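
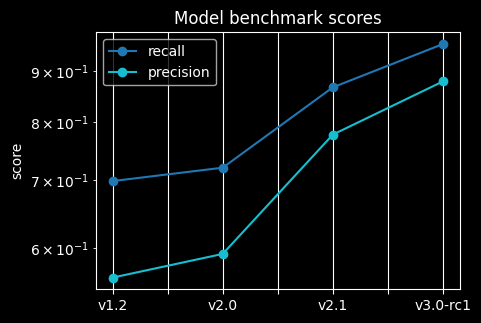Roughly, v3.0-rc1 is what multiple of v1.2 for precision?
v3.0-rc1 ≈ 0.90, v1.2 ≈ 0.55; 0.90/0.55 ≈ 1.64.

≈ 1.64×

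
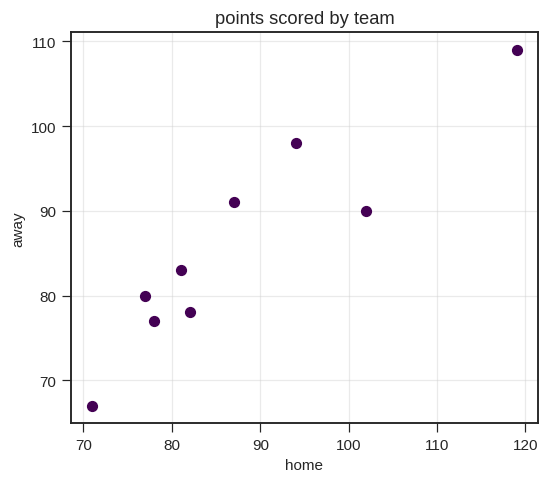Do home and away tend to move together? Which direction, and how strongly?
Points are positively correlated; strong (|r| ≈ 0.9).

positive, strong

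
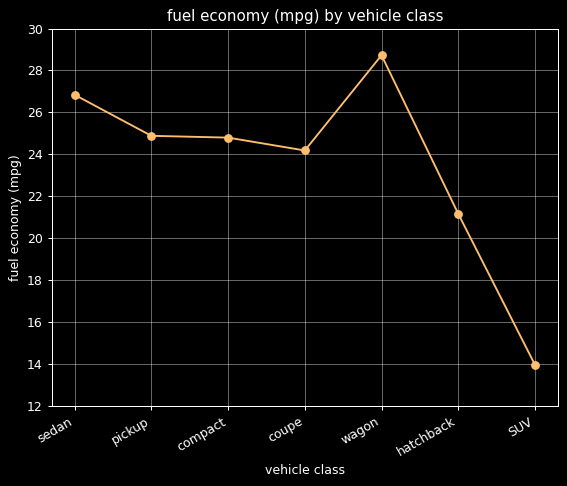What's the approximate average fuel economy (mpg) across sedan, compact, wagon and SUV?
≈ 23

(26 + 24 + 28 + 14) / 4 ≈ 23.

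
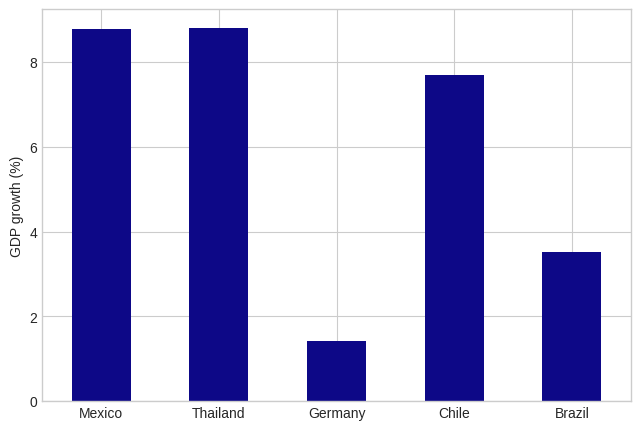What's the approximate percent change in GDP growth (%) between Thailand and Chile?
≈ -11.1%

Thailand ≈ 9, Chile ≈ 8; (8 − 9) / 9 ≈ -11.1%.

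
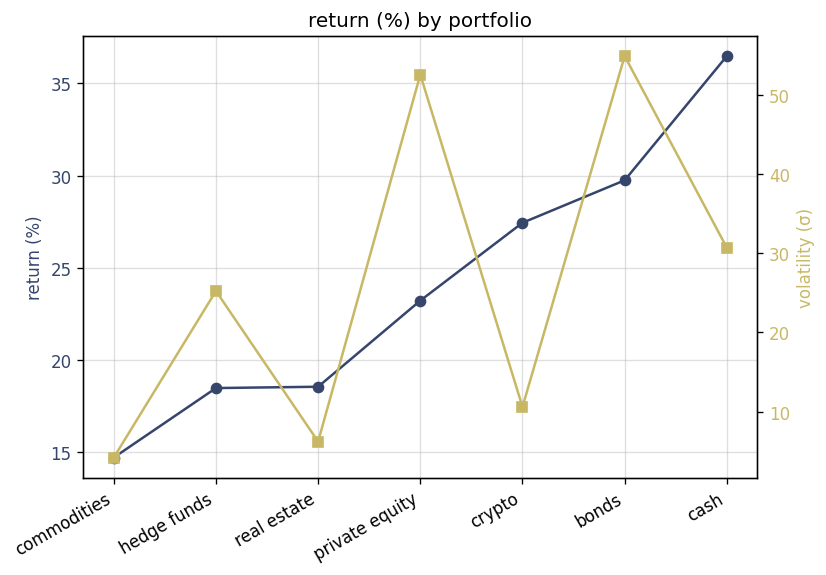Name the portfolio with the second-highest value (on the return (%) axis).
Top 3 (on the return (%) axis): cash ≈ 36, bonds ≈ 30, crypto ≈ 28.

bonds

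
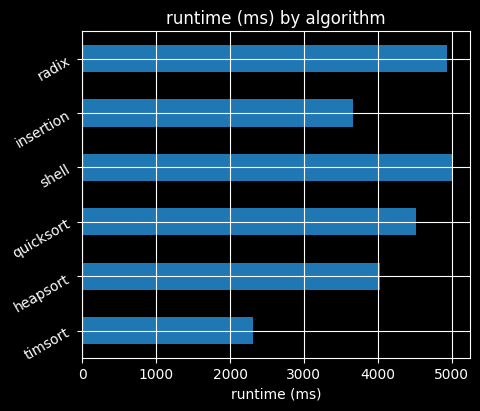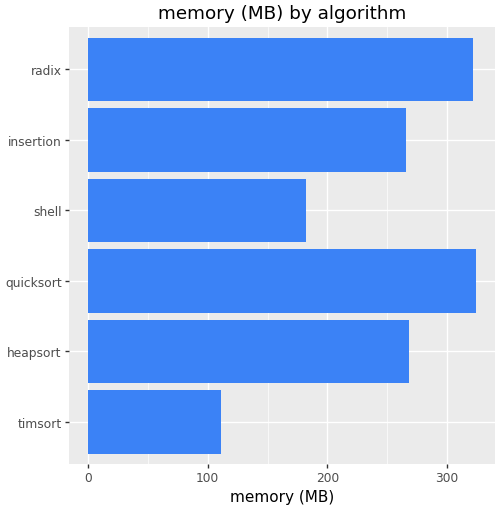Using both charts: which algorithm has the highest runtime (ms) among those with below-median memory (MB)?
shell

Chart 2 median memory (MB) ≈ 250; below-median algorithms: timsort, shell, insertion. Among those, shell has the highest runtime (ms) (≈ 5000).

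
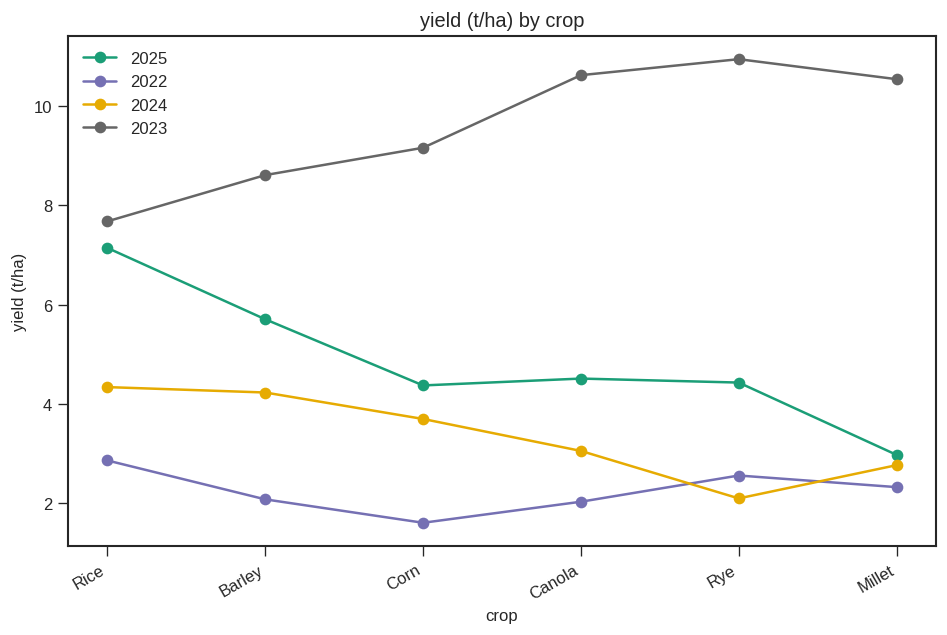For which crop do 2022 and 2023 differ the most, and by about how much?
Canola: 2022 ≈ 2, 2023 ≈ 11 → gap ≈ 9. Next-largest (Rye) is only ≈ 8.

Canola, ≈ 9 t/ha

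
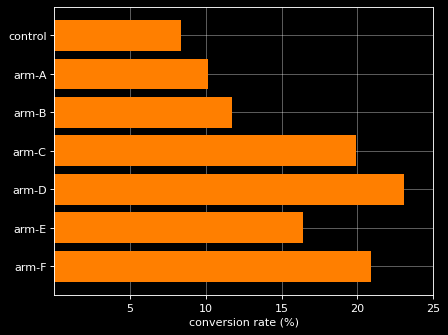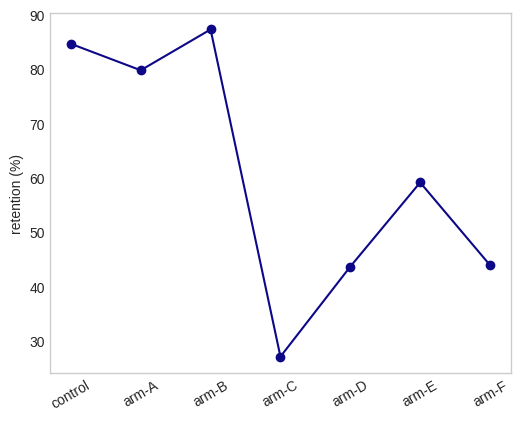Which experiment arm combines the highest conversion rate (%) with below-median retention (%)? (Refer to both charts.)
Chart 2 median retention (%) ≈ 60; below-median experiment arms: arm-C, arm-D, arm-F. Among those, arm-D has the highest conversion rate (%) (≈ 25).

arm-D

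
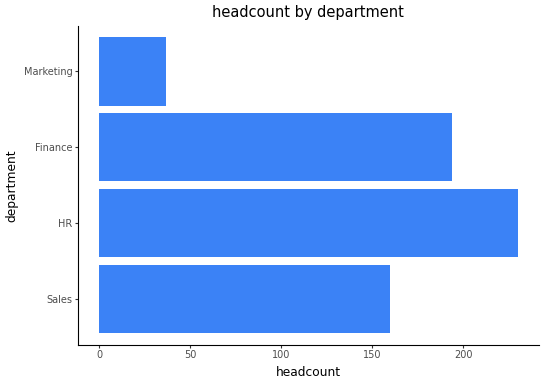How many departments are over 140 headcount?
Above 140: Sales, HR, Finance.

3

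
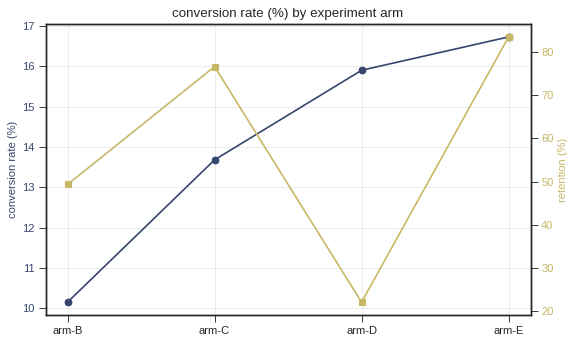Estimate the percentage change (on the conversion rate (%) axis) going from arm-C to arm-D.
≈ +14.3%

arm-C ≈ 14, arm-D ≈ 16; (16 − 14) / 14 ≈ +14.3%.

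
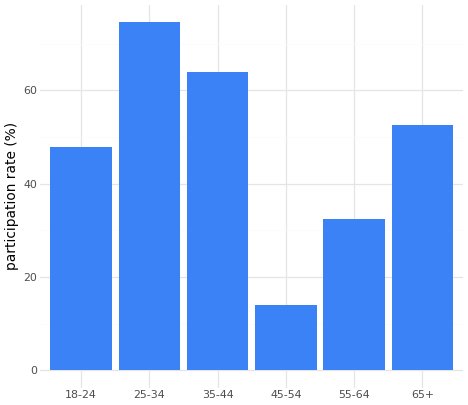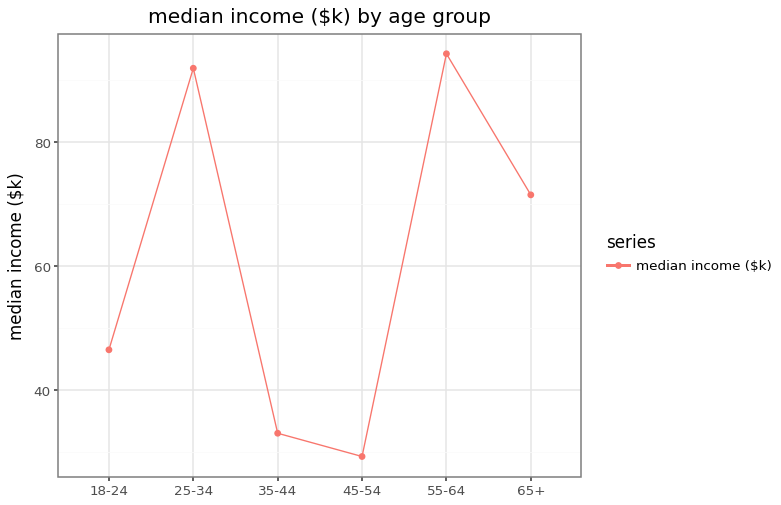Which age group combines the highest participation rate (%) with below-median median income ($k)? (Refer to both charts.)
35-44

Chart 2 median median income ($k) ≈ 60; below-median age groups: 18-24, 35-44, 45-54. Among those, 35-44 has the highest participation rate (%) (≈ 60).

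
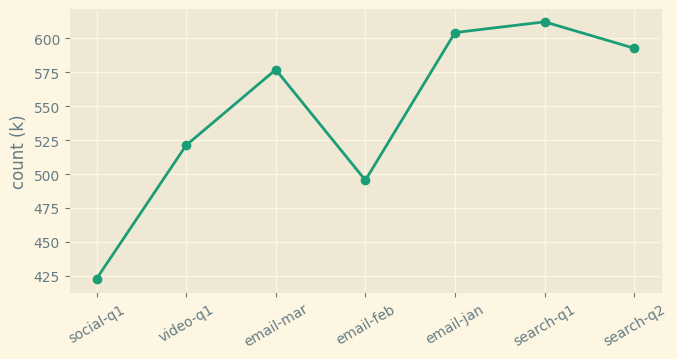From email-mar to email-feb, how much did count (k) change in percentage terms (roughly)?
email-mar ≈ 580, email-feb ≈ 500; (500 − 580) / 580 ≈ -13.8%.

≈ -13.8%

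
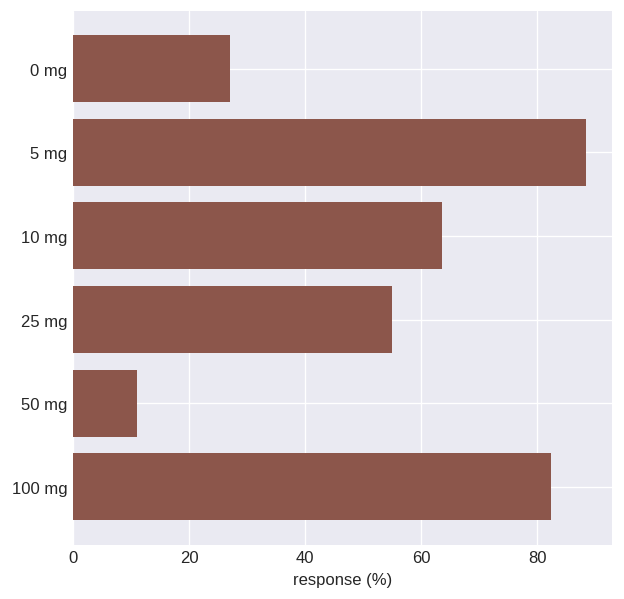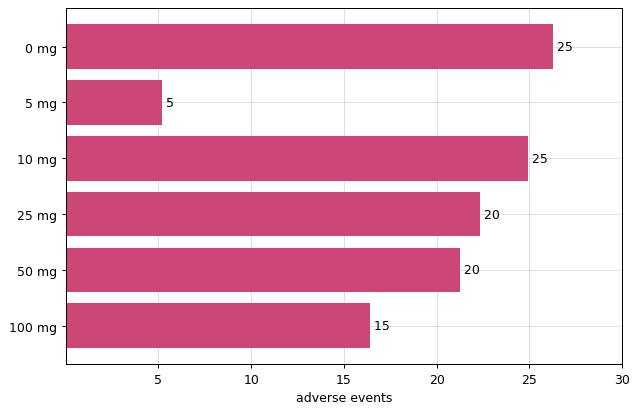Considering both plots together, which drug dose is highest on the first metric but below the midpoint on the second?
Chart 2 median adverse events ≈ 20; below-median drug doses: 5 mg, 50 mg, 100 mg. Among those, 5 mg has the highest response (%) (≈ 90).

5 mg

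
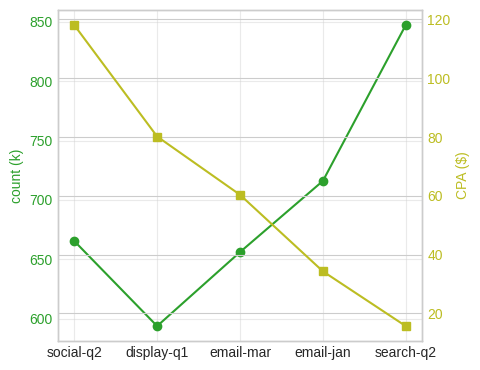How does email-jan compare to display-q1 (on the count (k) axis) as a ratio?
≈ 1.21×

email-jan ≈ 725, display-q1 ≈ 600; 725/600 ≈ 1.21.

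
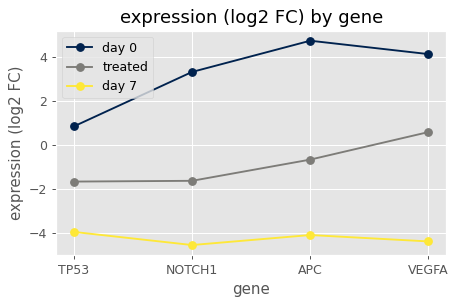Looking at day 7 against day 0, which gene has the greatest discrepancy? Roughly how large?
APC: day 7 ≈ -4, day 0 ≈ 5 → gap ≈ 9. Next-largest (VEGFA) is only ≈ 8.

APC, ≈ 9 log2 FC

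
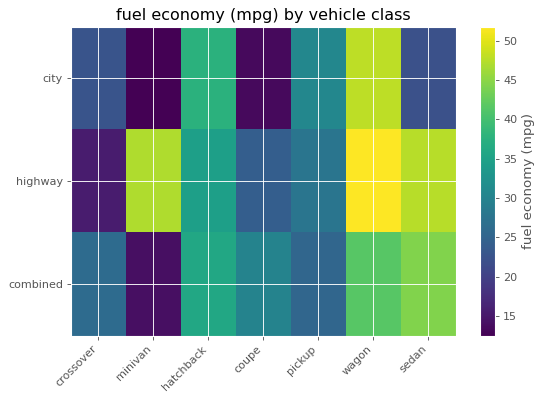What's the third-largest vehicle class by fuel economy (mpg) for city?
pickup

Top 4 for city: wagon ≈ 50, hatchback ≈ 40, pickup ≈ 30, crossover ≈ 25.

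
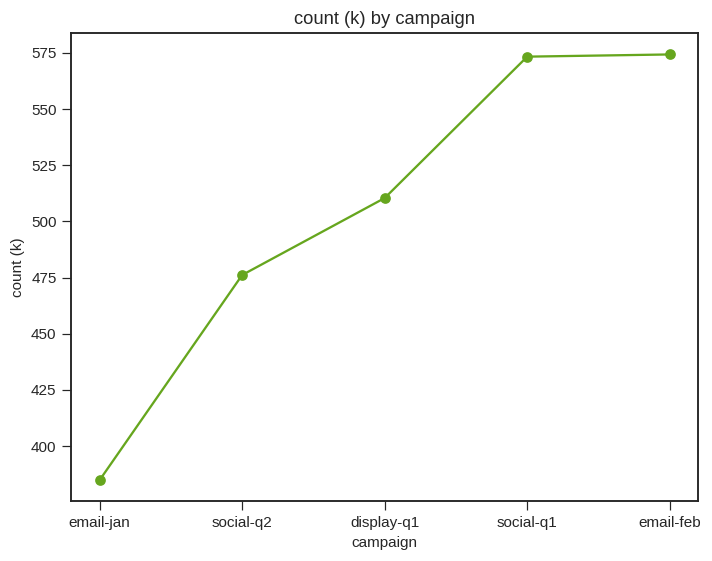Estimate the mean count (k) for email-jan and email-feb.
(380 + 580) / 2 ≈ 480.

≈ 480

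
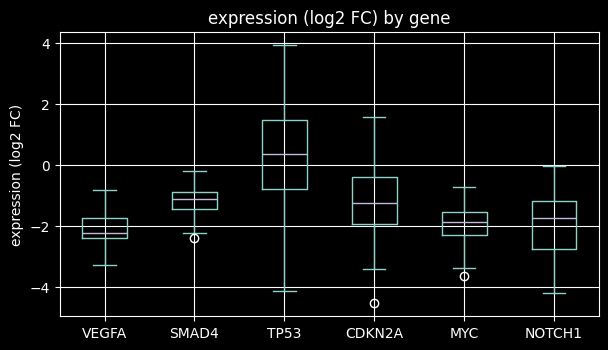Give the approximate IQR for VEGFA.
≈ 0.6

Q3 ≈ -1.8, Q1 ≈ -2.4; IQR ≈ 0.6.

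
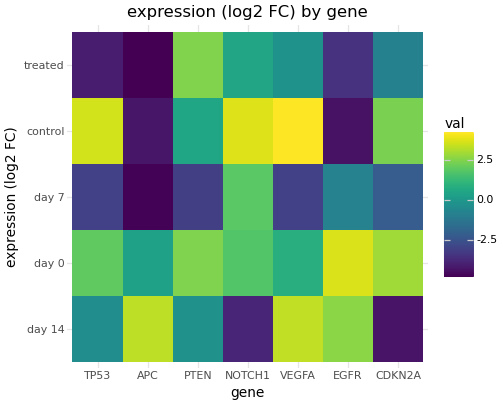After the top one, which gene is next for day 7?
EGFR

Top 3 for day 7: NOTCH1 ≈ 2, EGFR ≈ -1, CDKN2A ≈ -2.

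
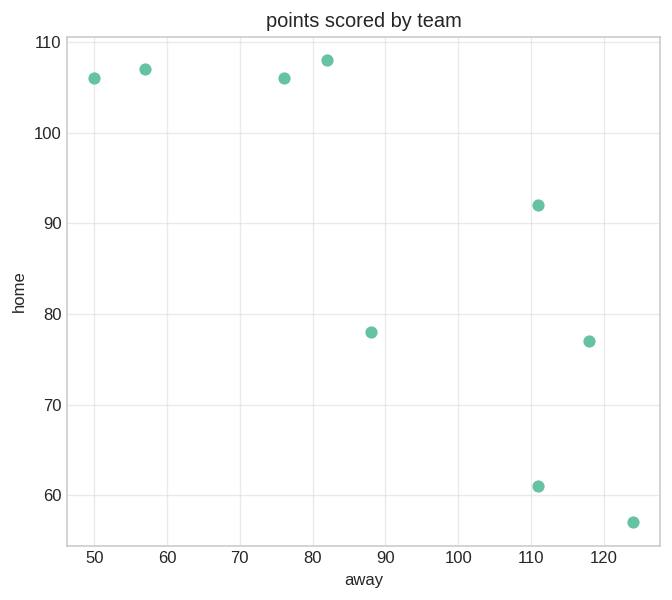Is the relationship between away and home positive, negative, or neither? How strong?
negative, strong

Points are negatively correlated; strong (|r| ≈ 0.8).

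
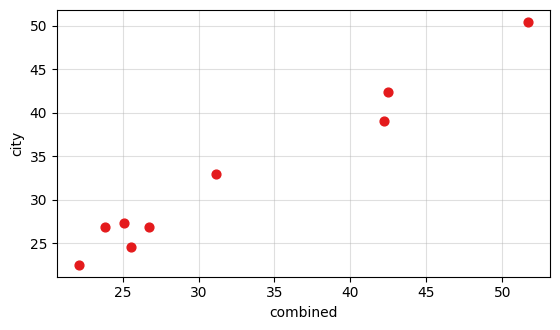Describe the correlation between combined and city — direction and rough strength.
Points are positively correlated; strong (|r| ≈ 1.0).

positive, strong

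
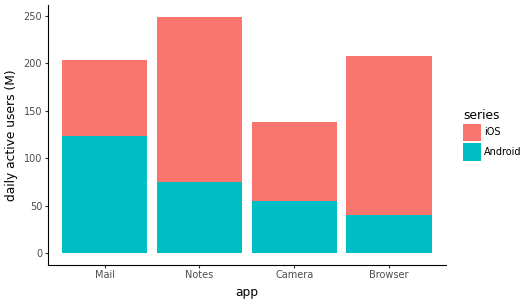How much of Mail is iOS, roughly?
iOS top ≈ 200, bottom ≈ 125; segment ≈ 75.

≈ 75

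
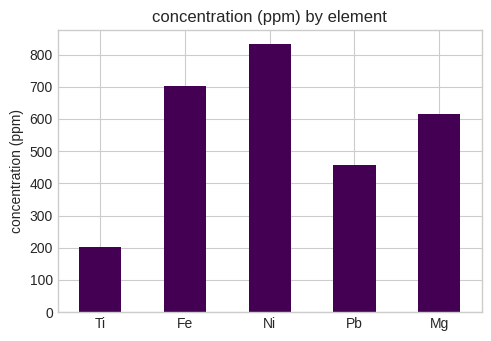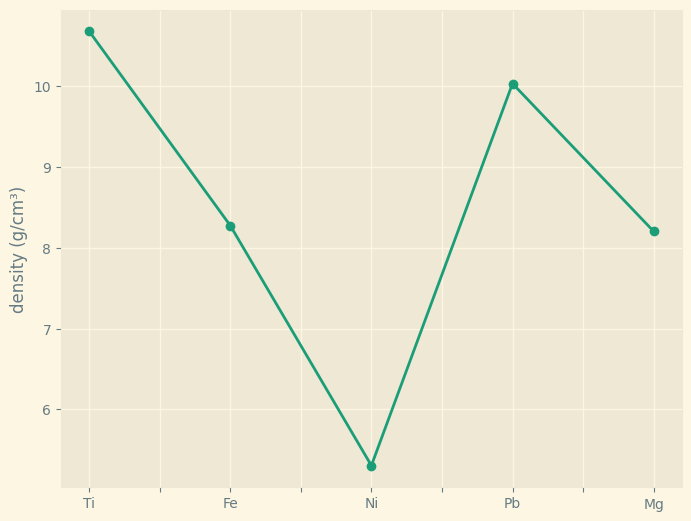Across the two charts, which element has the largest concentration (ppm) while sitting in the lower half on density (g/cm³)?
Chart 2 median density (g/cm³) ≈ 8; below-median elements: Ni, Mg. Among those, Ni has the highest concentration (ppm) (≈ 800).

Ni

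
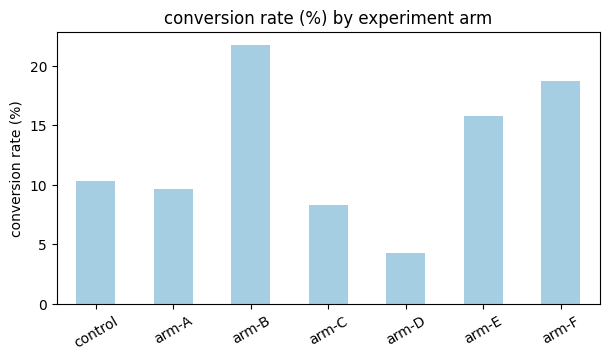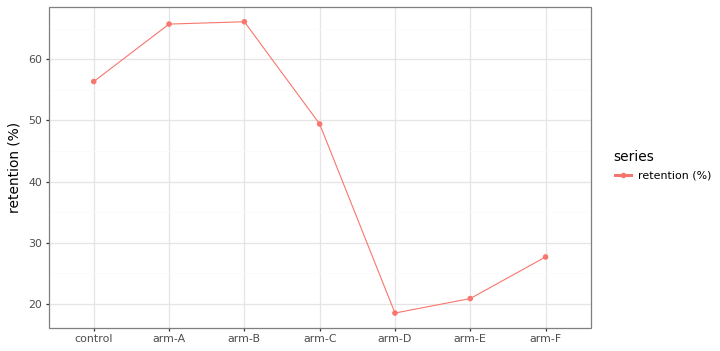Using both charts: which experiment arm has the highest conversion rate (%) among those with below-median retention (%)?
arm-F

Chart 2 median retention (%) ≈ 50; below-median experiment arms: arm-D, arm-E, arm-F. Among those, arm-F has the highest conversion rate (%) (≈ 18).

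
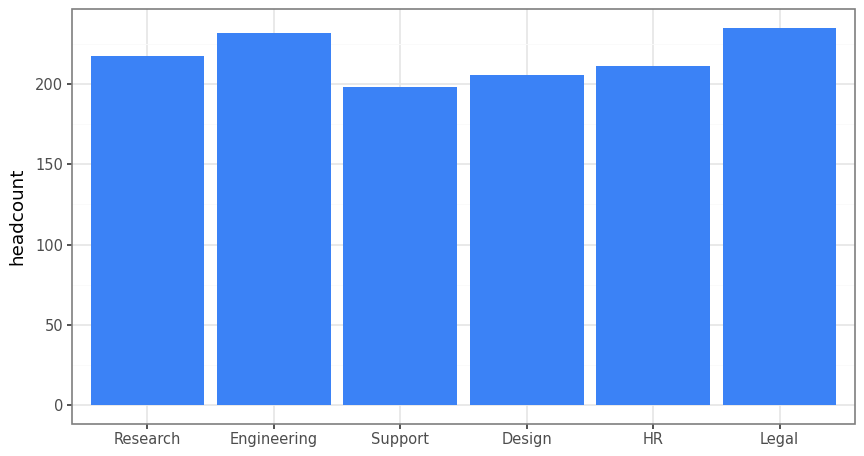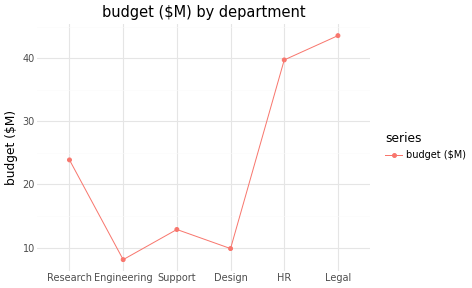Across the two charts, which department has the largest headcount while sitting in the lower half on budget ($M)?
Engineering

Chart 2 median budget ($M) ≈ 20; below-median departments: Engineering, Support, Design. Among those, Engineering has the highest headcount (≈ 225).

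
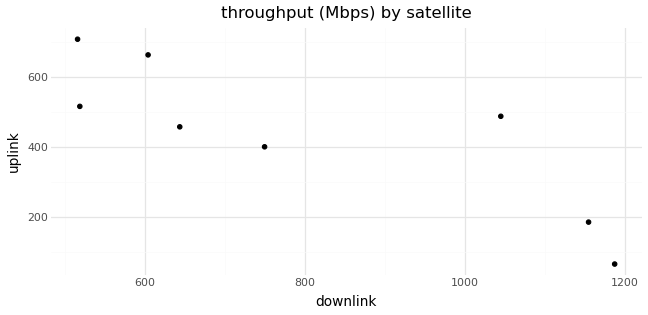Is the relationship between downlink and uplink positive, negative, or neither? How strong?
Points are negatively correlated; strong (|r| ≈ 0.8).

negative, strong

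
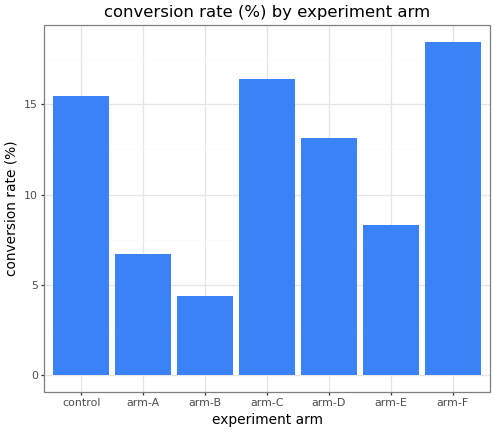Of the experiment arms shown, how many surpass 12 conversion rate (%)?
Above 12: control, arm-C, arm-D, arm-F.

4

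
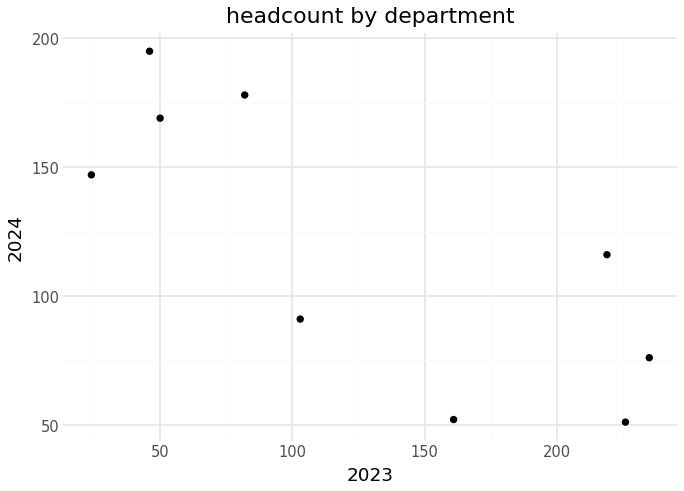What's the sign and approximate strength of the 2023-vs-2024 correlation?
negative, strong

Points are negatively correlated; strong (|r| ≈ 0.8).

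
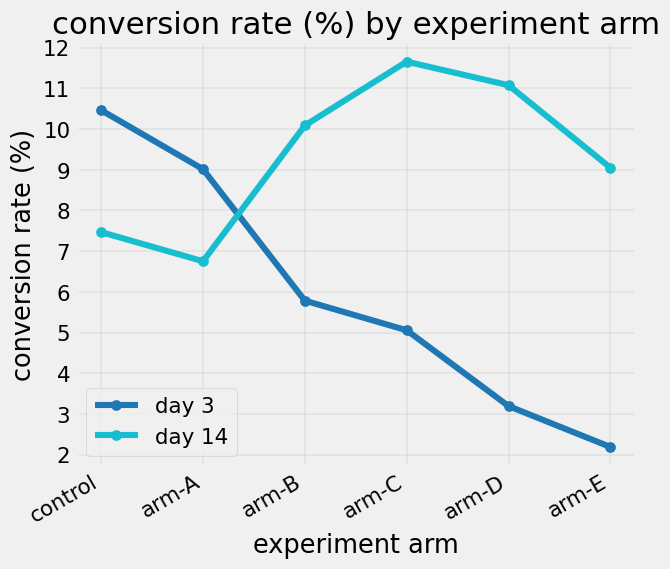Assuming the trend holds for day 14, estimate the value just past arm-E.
≈ 7.5

Last three: 12, 11, 9 → slope ≈ -1.5/step → next ≈ 7.5.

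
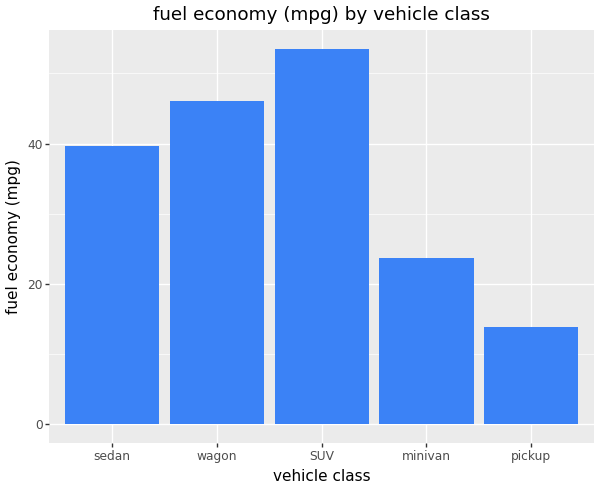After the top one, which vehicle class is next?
wagon

Top 3: SUV ≈ 55, wagon ≈ 45, sedan ≈ 40.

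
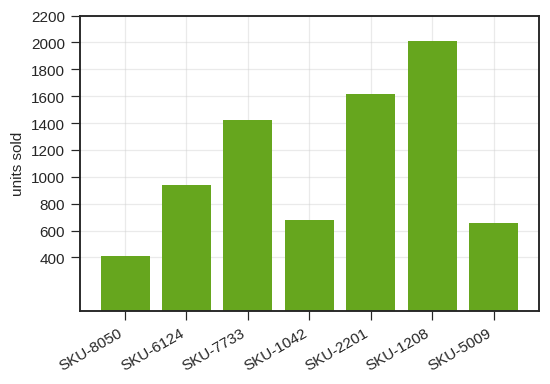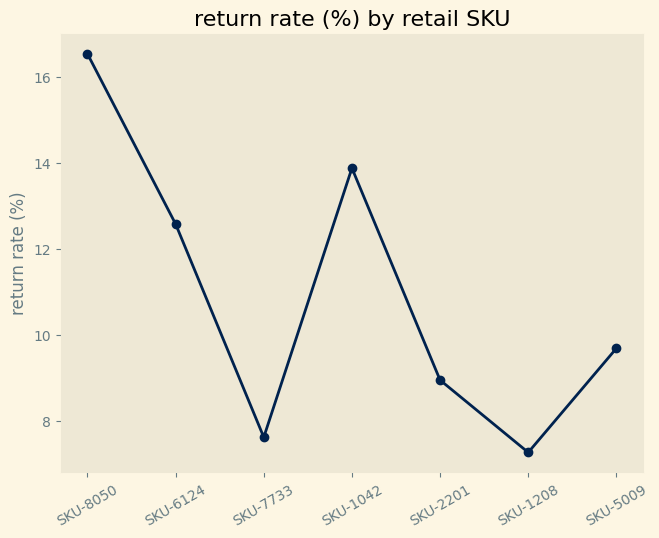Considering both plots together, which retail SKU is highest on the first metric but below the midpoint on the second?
SKU-1208

Chart 2 median return rate (%) ≈ 10; below-median retail SKUs: SKU-7733, SKU-2201, SKU-1208. Among those, SKU-1208 has the highest units sold (≈ 2000).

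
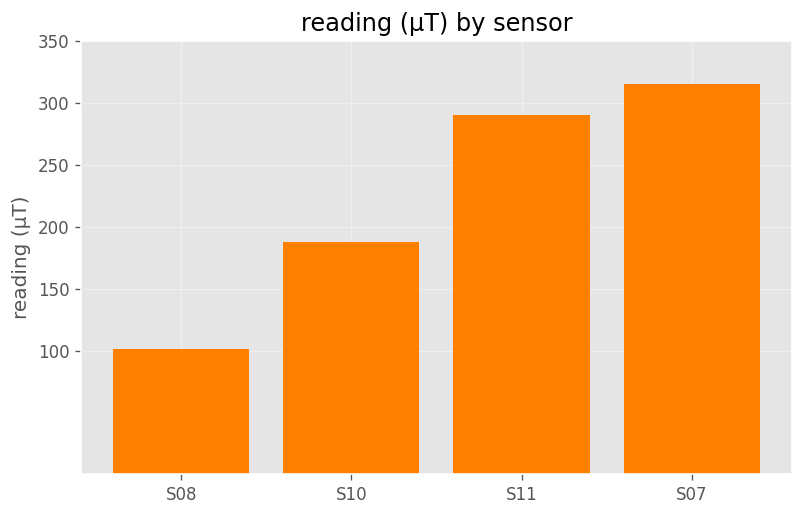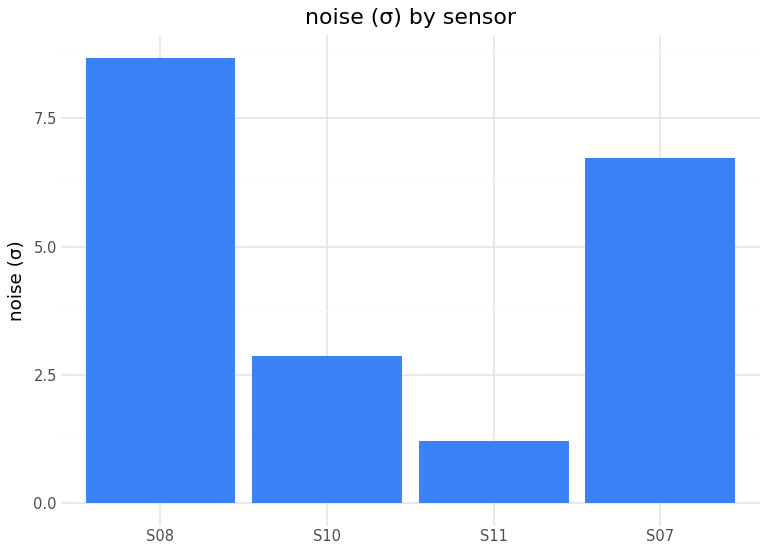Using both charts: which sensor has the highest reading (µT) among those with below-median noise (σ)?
Chart 2 median noise (σ) ≈ 5; below-median sensors: S10, S11. Among those, S11 has the highest reading (µT) (≈ 300).

S11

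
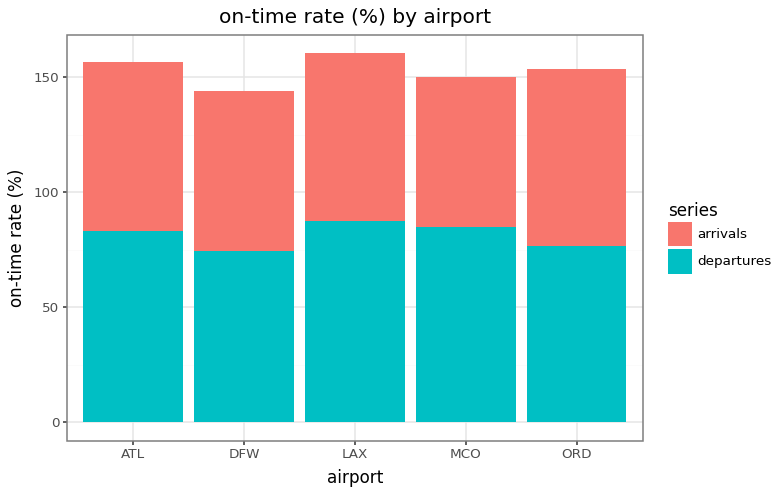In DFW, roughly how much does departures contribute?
≈ 80

departures top ≈ 80, bottom ≈ 0; segment ≈ 80.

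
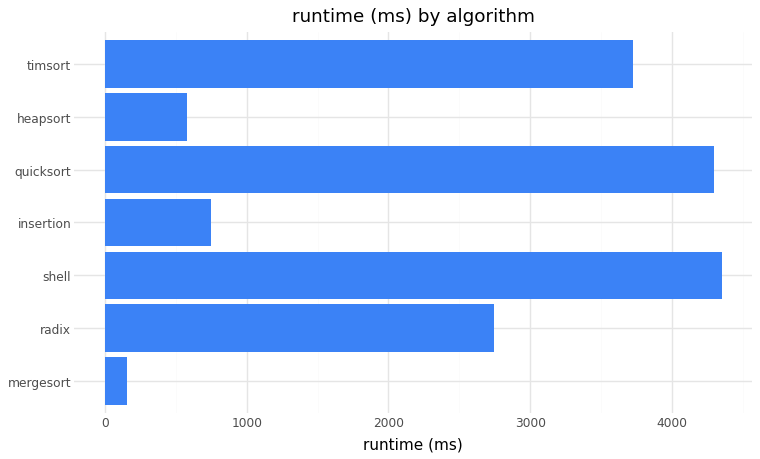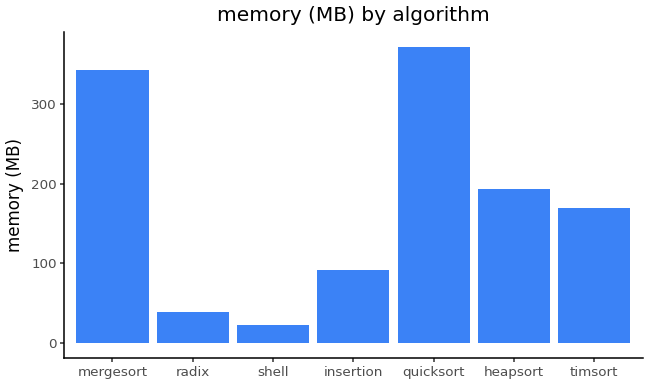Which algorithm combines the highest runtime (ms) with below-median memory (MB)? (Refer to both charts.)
Chart 2 median memory (MB) ≈ 150; below-median algorithms: radix, shell, insertion. Among those, shell has the highest runtime (ms) (≈ 4500).

shell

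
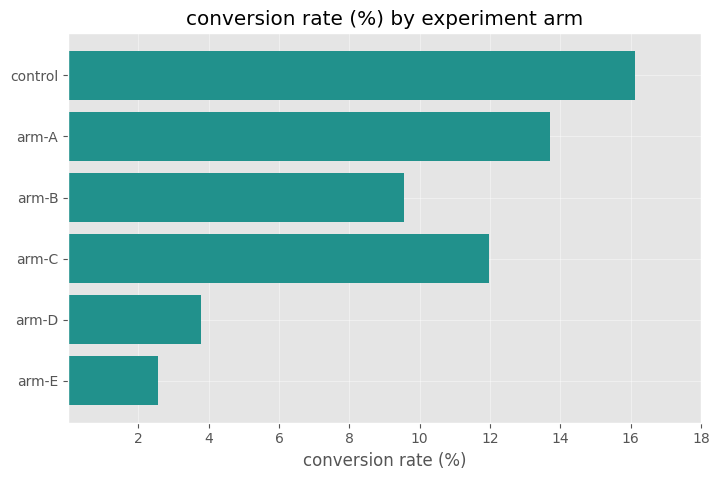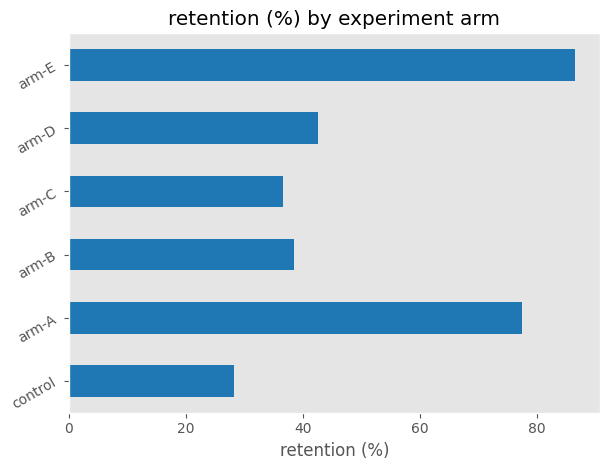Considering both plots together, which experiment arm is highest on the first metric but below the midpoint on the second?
control

Chart 2 median retention (%) ≈ 40; below-median experiment arms: control, arm-B, arm-C. Among those, control has the highest conversion rate (%) (≈ 16).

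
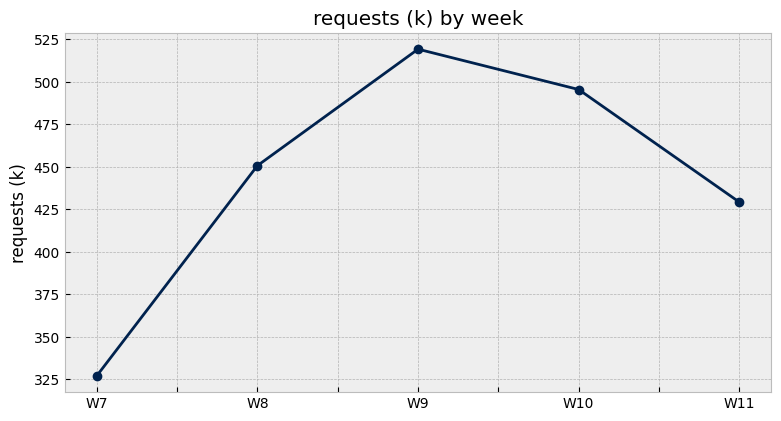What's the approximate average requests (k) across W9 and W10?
(520 + 500) / 2 ≈ 510.

≈ 510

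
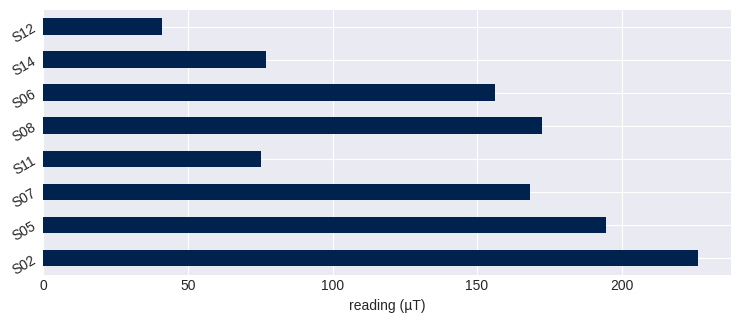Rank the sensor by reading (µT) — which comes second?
S05

Top 3: S02 ≈ 220, S05 ≈ 200, S08 ≈ 180.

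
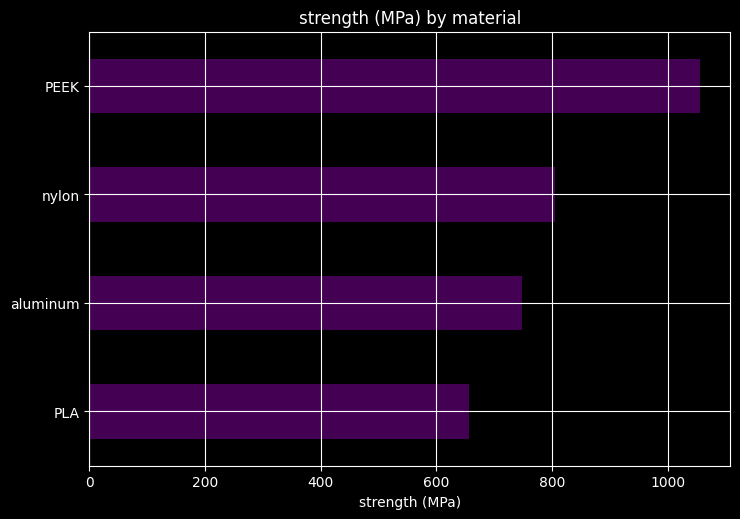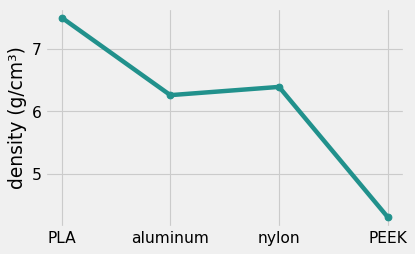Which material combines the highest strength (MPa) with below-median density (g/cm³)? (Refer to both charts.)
Chart 2 median density (g/cm³) ≈ 6; below-median materials: aluminum, PEEK. Among those, PEEK has the highest strength (MPa) (≈ 1100).

PEEK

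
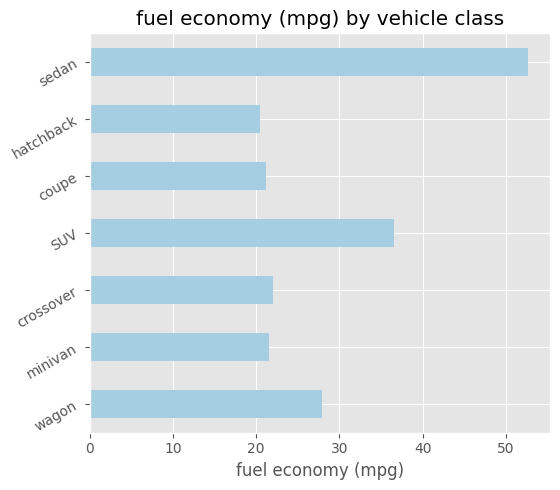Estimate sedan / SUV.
≈ 1.57×

sedan ≈ 55, SUV ≈ 35; 55/35 ≈ 1.57.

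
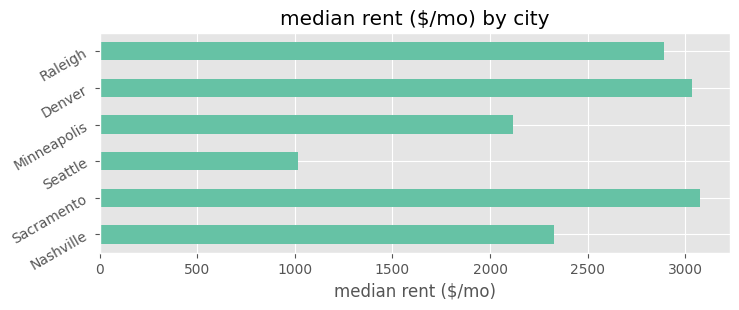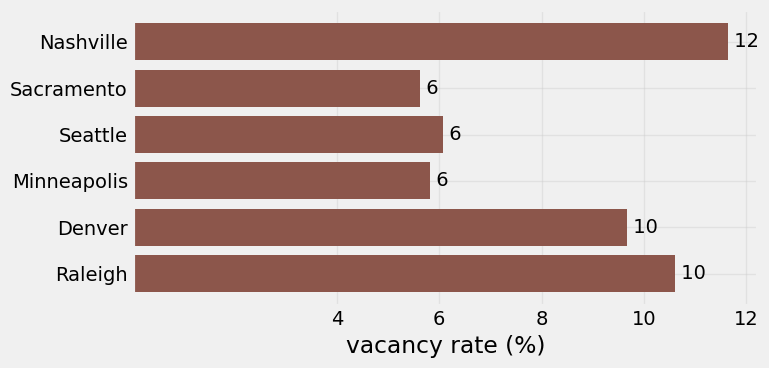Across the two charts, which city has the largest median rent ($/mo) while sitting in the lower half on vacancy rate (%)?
Chart 2 median vacancy rate (%) ≈ 8; below-median cities: Sacramento, Seattle, Minneapolis. Among those, Sacramento has the highest median rent ($/mo) (≈ 3000).

Sacramento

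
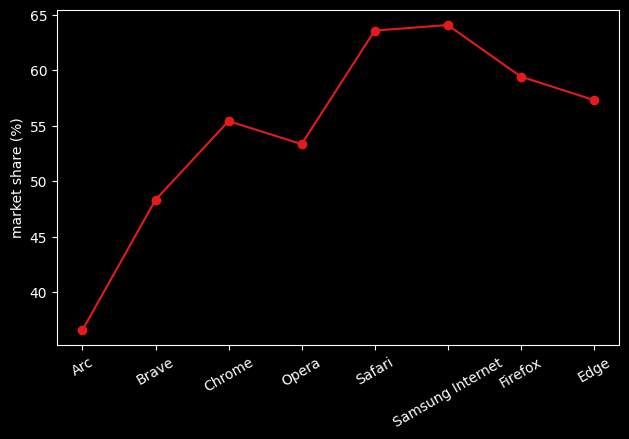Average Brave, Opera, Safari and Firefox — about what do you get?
≈ 58

(50 + 55 + 65 + 60) / 4 ≈ 58.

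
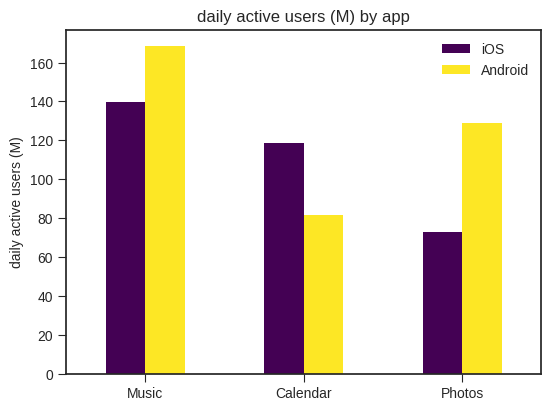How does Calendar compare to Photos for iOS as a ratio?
Calendar ≈ 120, Photos ≈ 80; 120/80 ≈ 1.5.

≈ 1.5×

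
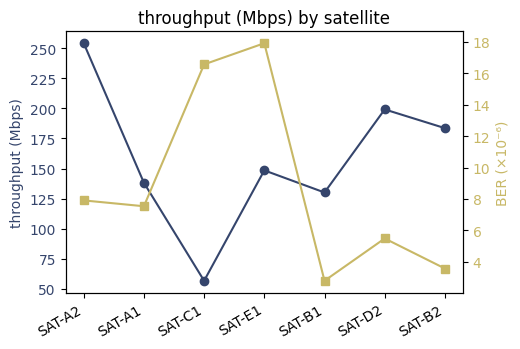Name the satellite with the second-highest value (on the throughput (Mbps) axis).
SAT-D2

Top 3 (on the throughput (Mbps) axis): SAT-A2 ≈ 260, SAT-D2 ≈ 200, SAT-B2 ≈ 180.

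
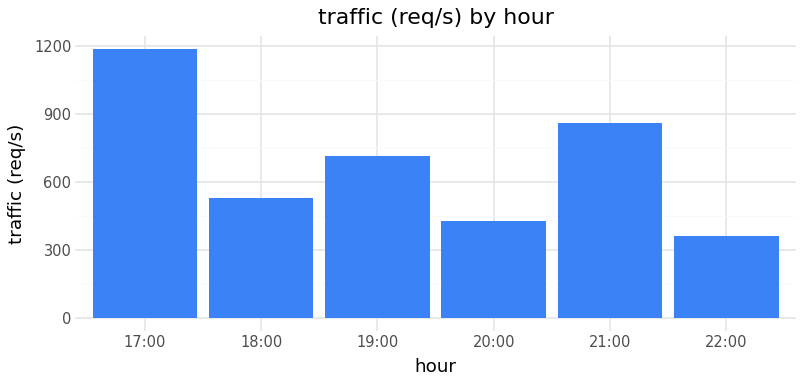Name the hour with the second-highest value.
21:00

Top 3: 17:00 ≈ 1200, 21:00 ≈ 900, 19:00 ≈ 700.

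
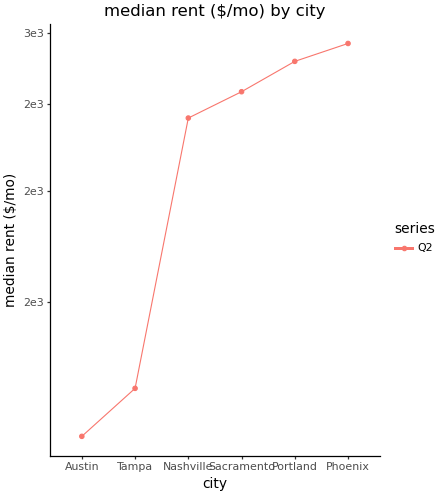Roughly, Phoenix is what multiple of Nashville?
Phoenix ≈ 3000, Nashville ≈ 2400; 3000/2400 ≈ 1.25.

≈ 1.25×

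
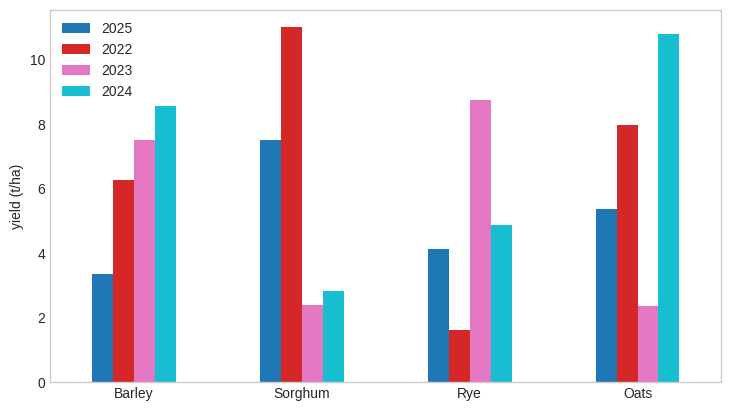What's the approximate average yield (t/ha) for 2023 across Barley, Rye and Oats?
(7 + 9 + 2) / 3 ≈ 6.

≈ 6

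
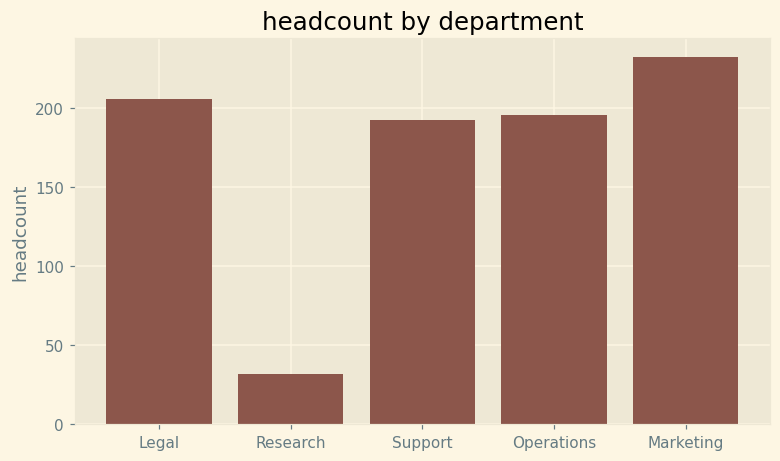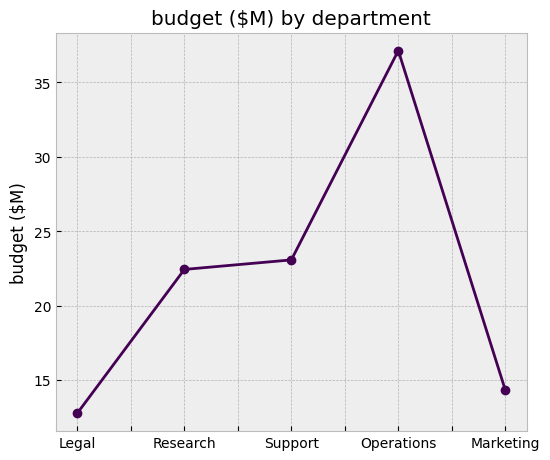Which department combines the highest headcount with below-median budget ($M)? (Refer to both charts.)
Marketing

Chart 2 median budget ($M) ≈ 20; below-median departments: Legal, Marketing. Among those, Marketing has the highest headcount (≈ 225).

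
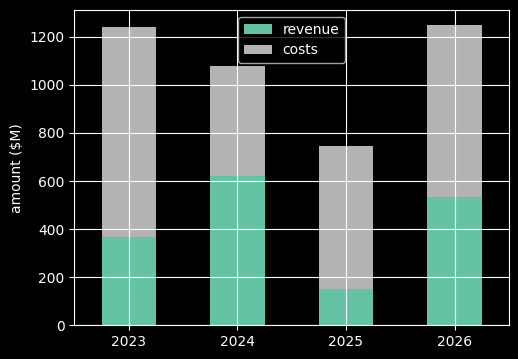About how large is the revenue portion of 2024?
≈ 600

revenue top ≈ 600, bottom ≈ 0; segment ≈ 600.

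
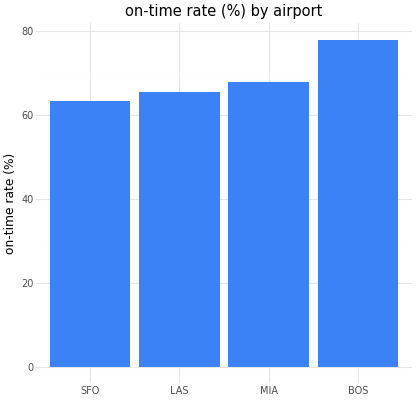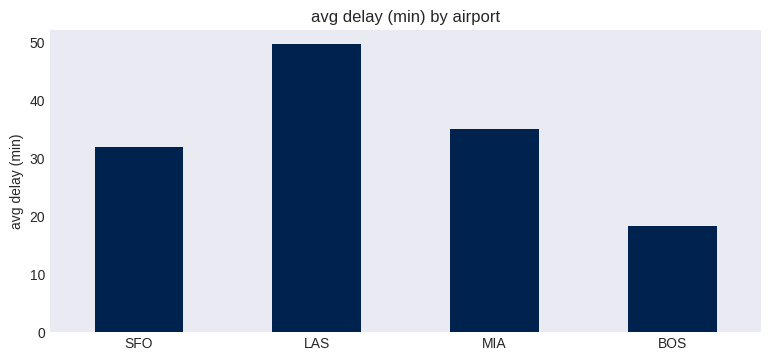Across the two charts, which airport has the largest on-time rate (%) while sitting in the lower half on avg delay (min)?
BOS

Chart 2 median avg delay (min) ≈ 35; below-median airports: SFO, BOS. Among those, BOS has the highest on-time rate (%) (≈ 80).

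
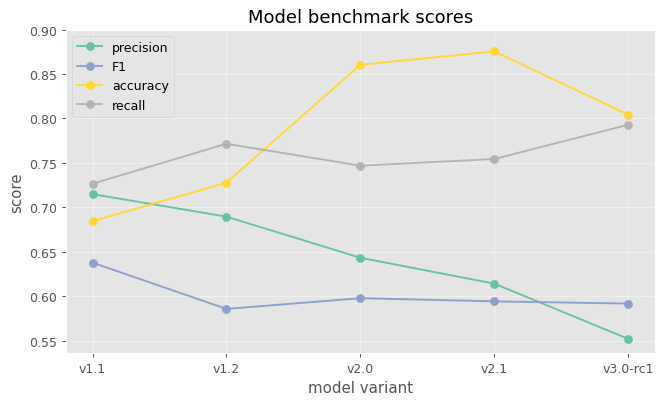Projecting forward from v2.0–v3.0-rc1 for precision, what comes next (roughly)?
Last three: 0.65, 0.60, 0.55 → slope ≈ -0.05/step → next ≈ 0.5.

≈ 0.5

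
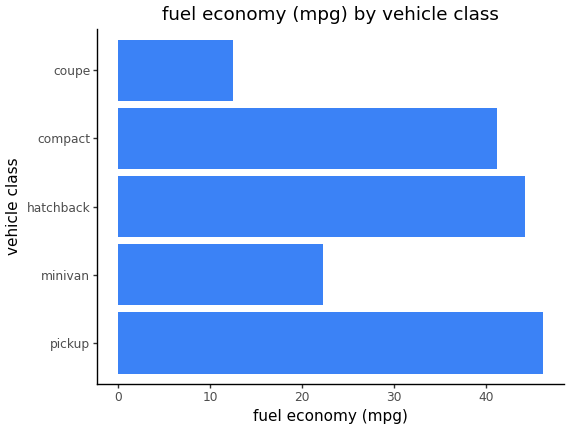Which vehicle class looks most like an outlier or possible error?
coupe

coupe ≈ 10; the rest sit between ≈ 20 and ≈ 45.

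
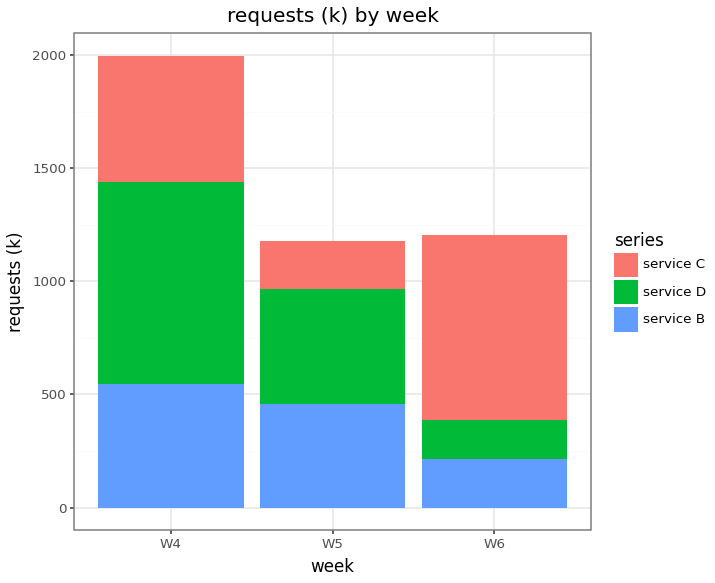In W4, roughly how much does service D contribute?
≈ 800

service D top ≈ 1400, bottom ≈ 600; segment ≈ 800.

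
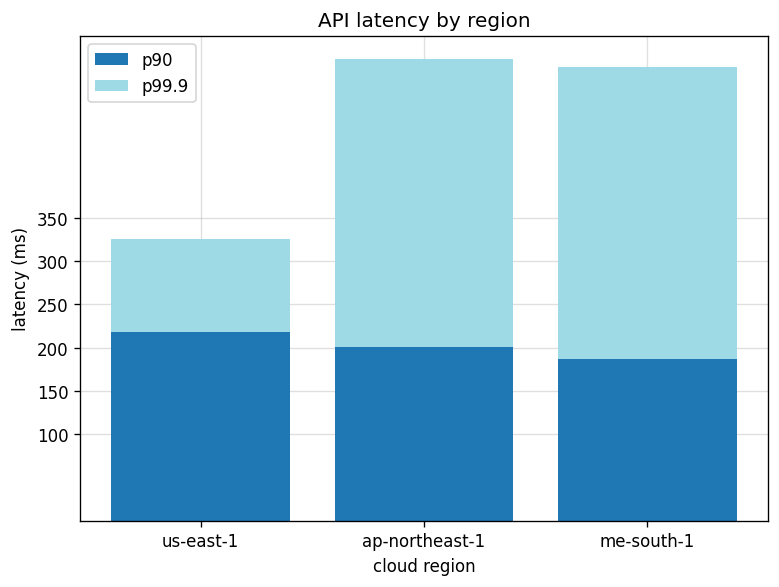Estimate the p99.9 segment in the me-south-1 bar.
p99.9 top ≈ 500, bottom ≈ 200; segment ≈ 300.

≈ 300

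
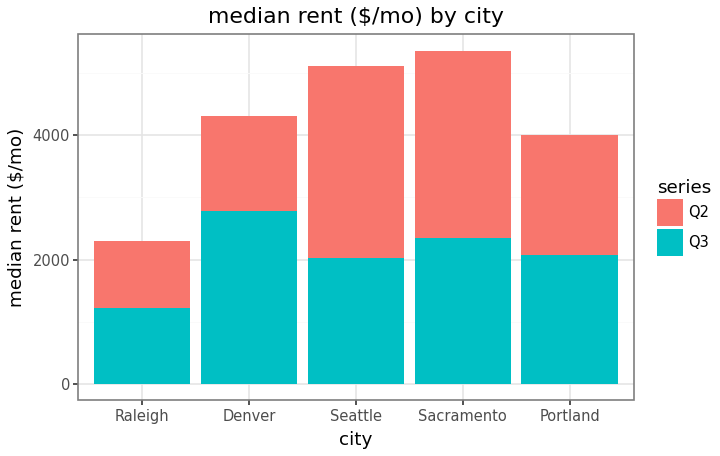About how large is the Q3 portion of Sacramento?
Q3 top ≈ 2500, bottom ≈ 0; segment ≈ 2500.

≈ 2500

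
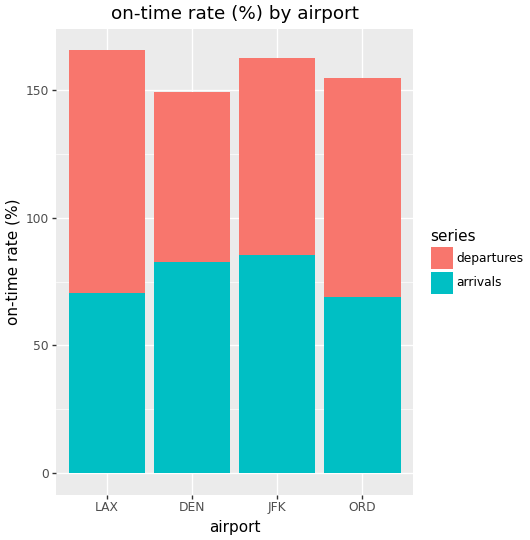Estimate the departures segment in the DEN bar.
departures top ≈ 140, bottom ≈ 80; segment ≈ 60.

≈ 60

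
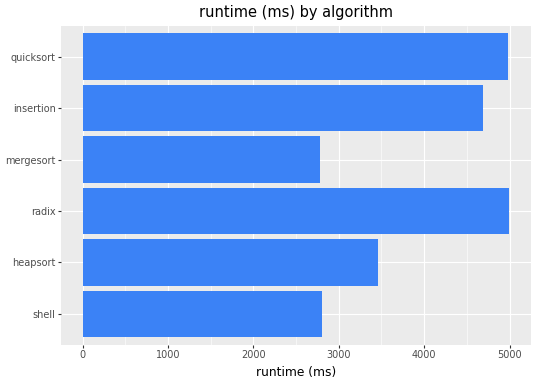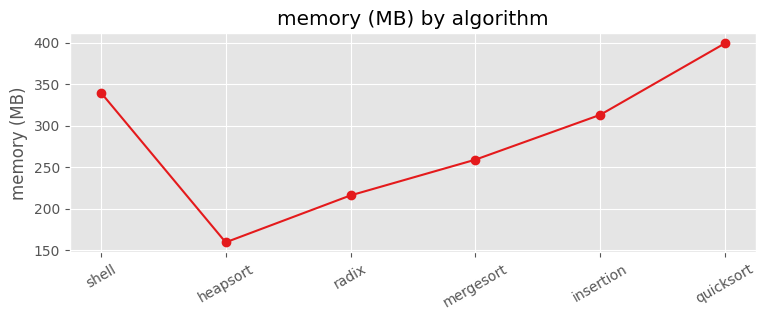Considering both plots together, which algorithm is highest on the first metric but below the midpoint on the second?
Chart 2 median memory (MB) ≈ 300; below-median algorithms: heapsort, radix, mergesort. Among those, radix has the highest runtime (ms) (≈ 5000).

radix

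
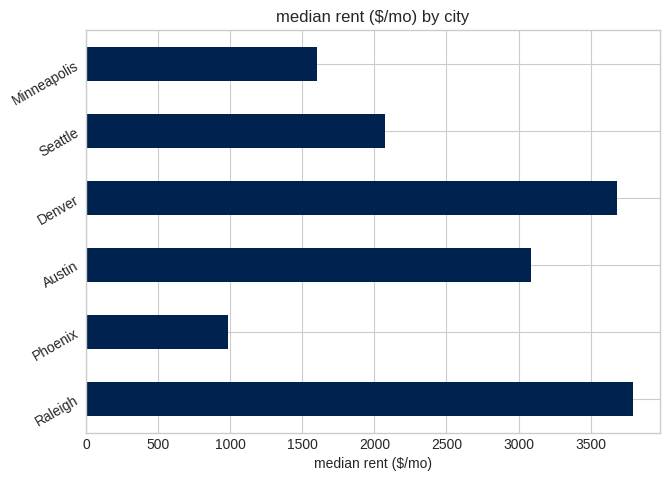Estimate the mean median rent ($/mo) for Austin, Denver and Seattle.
≈ 2833

(3000 + 3500 + 2000) / 3 ≈ 2833.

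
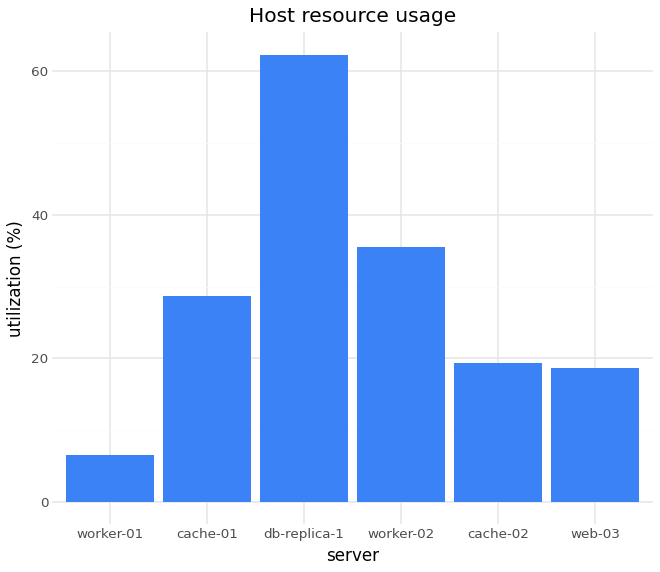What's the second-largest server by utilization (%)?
worker-02

Top 3: db-replica-1 ≈ 60, worker-02 ≈ 40, cache-01 ≈ 30.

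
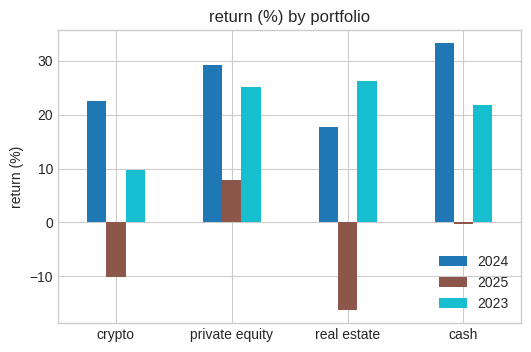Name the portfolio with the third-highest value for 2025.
Top 4 for 2025: private equity ≈ 10, cash ≈ 0, crypto ≈ -10, real estate ≈ -15.

crypto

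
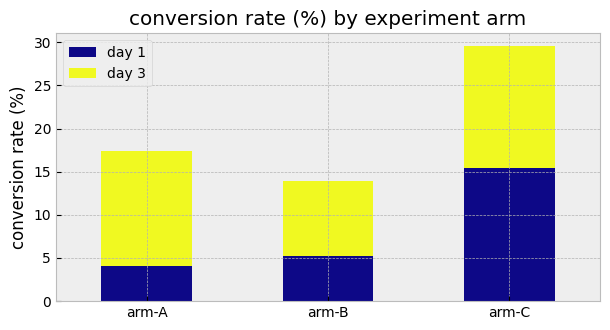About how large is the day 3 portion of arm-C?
day 3 top ≈ 30, bottom ≈ 15; segment ≈ 15.

≈ 15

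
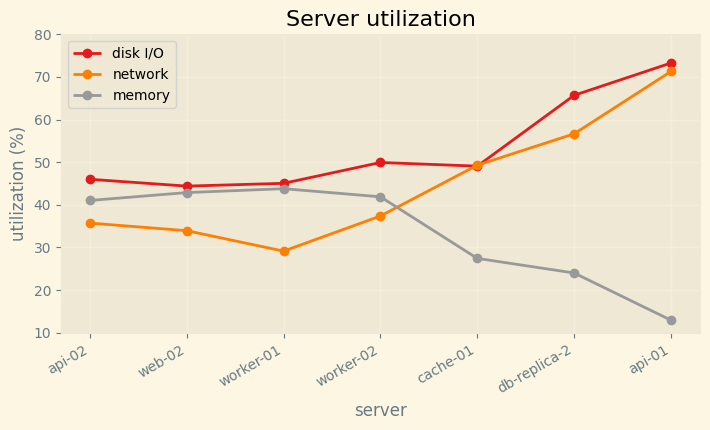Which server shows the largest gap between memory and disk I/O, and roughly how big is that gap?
api-01, ≈ 60 %

api-01: memory ≈ 10, disk I/O ≈ 70 → gap ≈ 60. Next-largest (db-replica-2) is only ≈ 50.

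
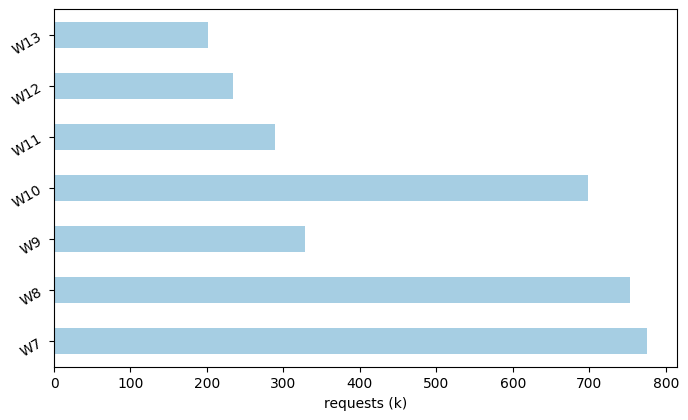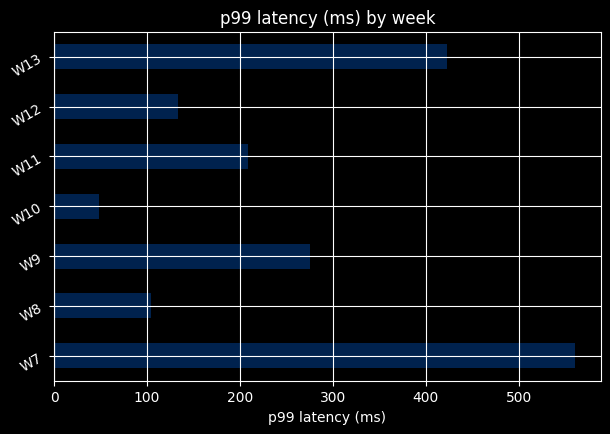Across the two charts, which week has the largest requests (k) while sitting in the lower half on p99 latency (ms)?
W8

Chart 2 median p99 latency (ms) ≈ 200; below-median weeks: W8, W10, W12. Among those, W8 has the highest requests (k) (≈ 800).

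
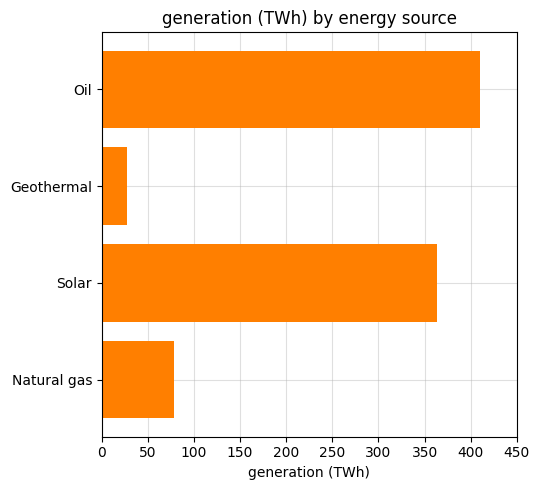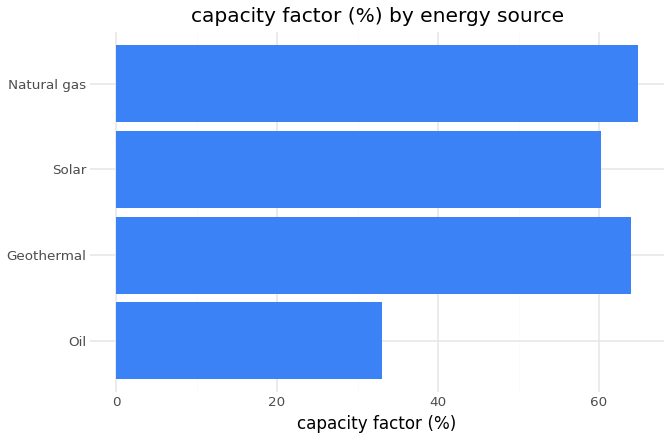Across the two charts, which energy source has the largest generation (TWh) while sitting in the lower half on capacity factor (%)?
Oil

Chart 2 median capacity factor (%) ≈ 60; below-median energy sources: Oil, Solar. Among those, Oil has the highest generation (TWh) (≈ 400).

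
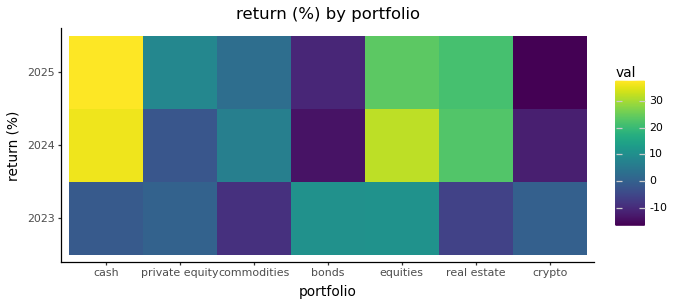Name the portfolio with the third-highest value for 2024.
real estate

Top 4 for 2024: cash ≈ 35, equities ≈ 30, real estate ≈ 25, commodities ≈ 5.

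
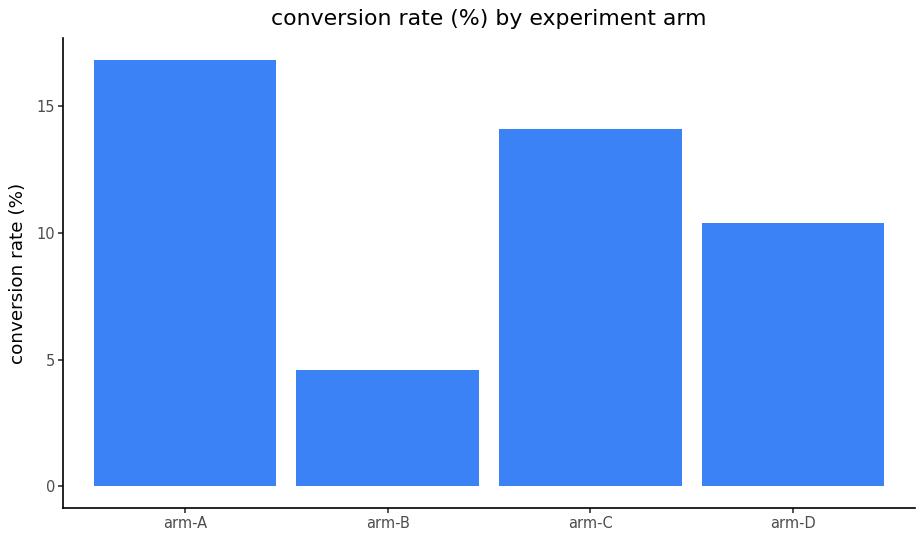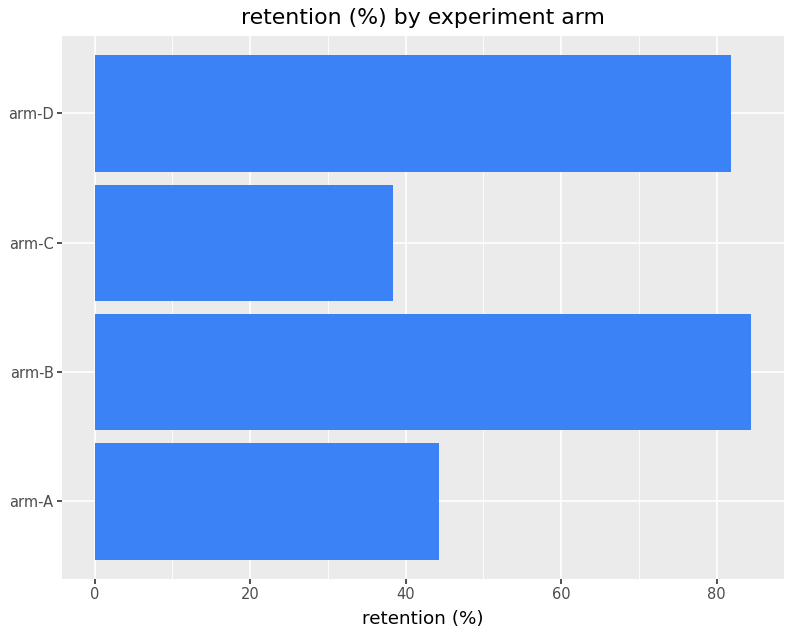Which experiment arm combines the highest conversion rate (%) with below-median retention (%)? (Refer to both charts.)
Chart 2 median retention (%) ≈ 60; below-median experiment arms: arm-A, arm-C. Among those, arm-A has the highest conversion rate (%) (≈ 16).

arm-A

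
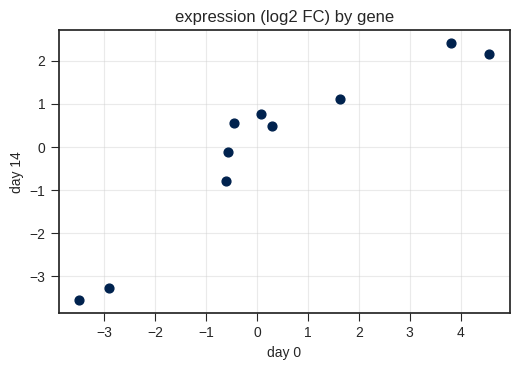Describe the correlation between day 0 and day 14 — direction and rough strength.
positive, strong

Points are positively correlated; strong (|r| ≈ 0.9).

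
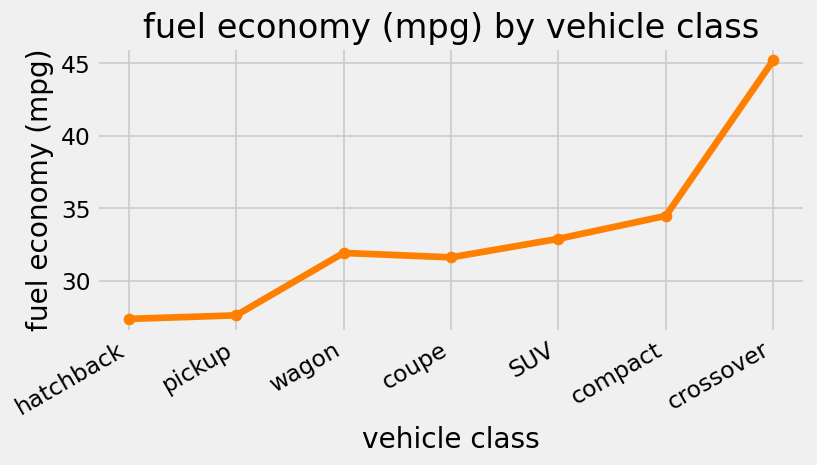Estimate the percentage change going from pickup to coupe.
≈ +14.3%

pickup ≈ 28, coupe ≈ 32; (32 − 28) / 28 ≈ +14.3%.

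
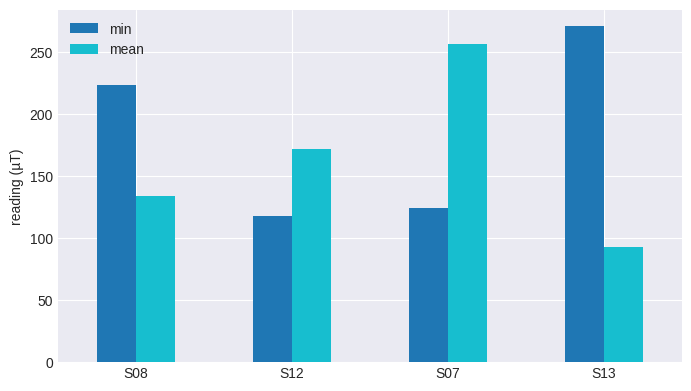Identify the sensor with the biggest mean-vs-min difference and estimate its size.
S13: mean ≈ 100, min ≈ 275 → gap ≈ 175. Next-largest (S07) is only ≈ 125.

S13, ≈ 175 µT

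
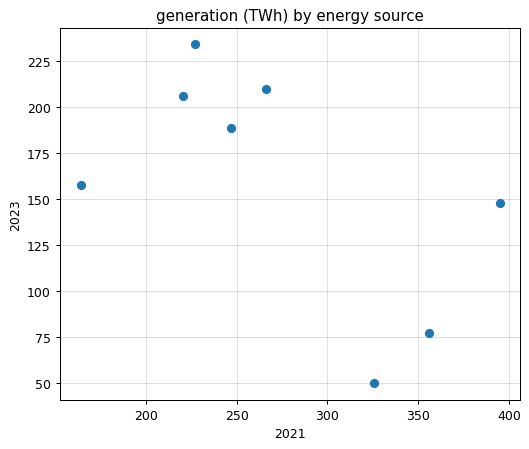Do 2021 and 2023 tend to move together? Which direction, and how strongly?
negative, moderate

Points are negatively correlated; moderate (|r| ≈ 0.6).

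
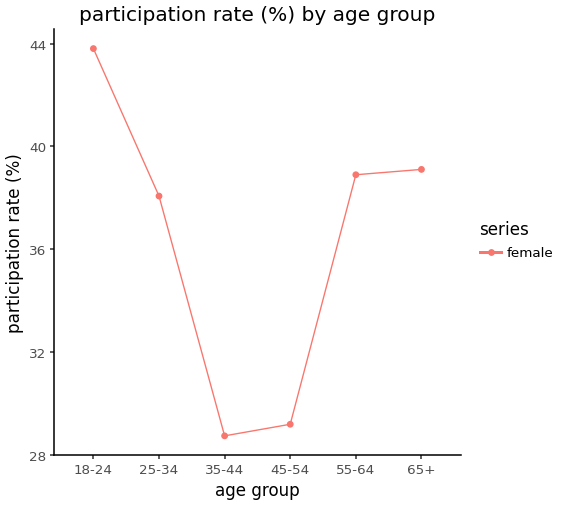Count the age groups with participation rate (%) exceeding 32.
4

Above 32: 18-24, 25-34, 55-64, 65+.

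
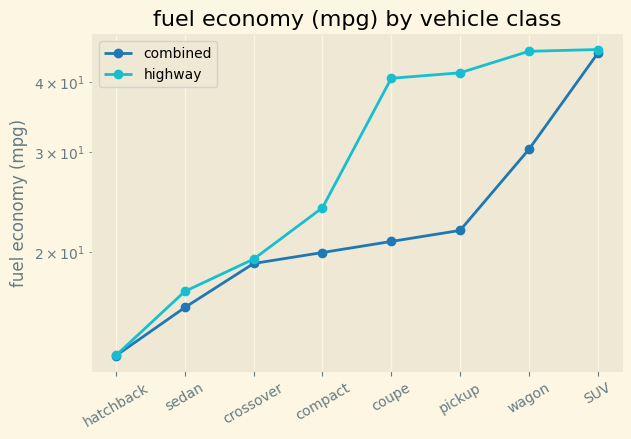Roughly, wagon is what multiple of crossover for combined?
≈ 1.5×

wagon ≈ 30, crossover ≈ 20; 30/20 ≈ 1.5.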